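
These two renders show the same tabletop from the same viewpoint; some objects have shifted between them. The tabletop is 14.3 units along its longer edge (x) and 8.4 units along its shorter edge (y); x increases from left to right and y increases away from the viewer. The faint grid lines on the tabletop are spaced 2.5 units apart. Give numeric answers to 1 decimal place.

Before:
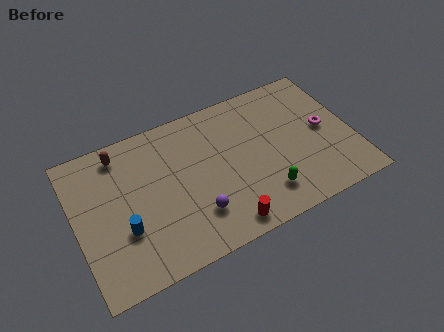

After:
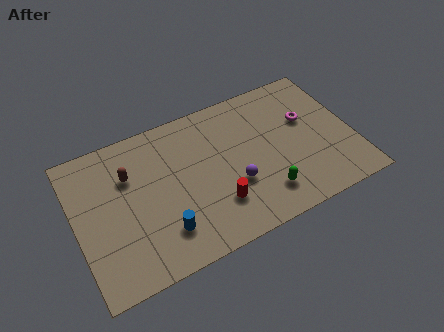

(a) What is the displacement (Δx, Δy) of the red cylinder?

(-0.2, 1.3)

From the two frames, the red cylinder sits at roughly (7.2, 1.0) before and (7.0, 2.3) after.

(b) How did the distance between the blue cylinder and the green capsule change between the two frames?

-2.0

They were about 7.2 units apart before and 5.2 after — 2.0 units closer together.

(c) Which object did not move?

the green capsule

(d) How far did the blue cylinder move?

2.1

The blue cylinder moved from about (2.3, 2.9) to (4.2, 2.0), a distance of √(1.9² + 0.9²) ≈ 2.1.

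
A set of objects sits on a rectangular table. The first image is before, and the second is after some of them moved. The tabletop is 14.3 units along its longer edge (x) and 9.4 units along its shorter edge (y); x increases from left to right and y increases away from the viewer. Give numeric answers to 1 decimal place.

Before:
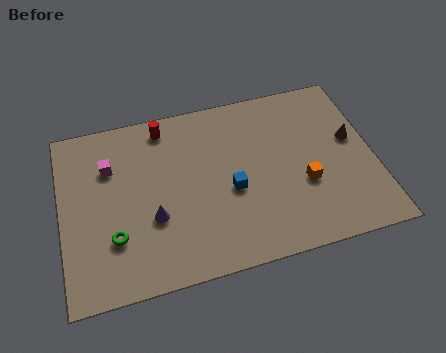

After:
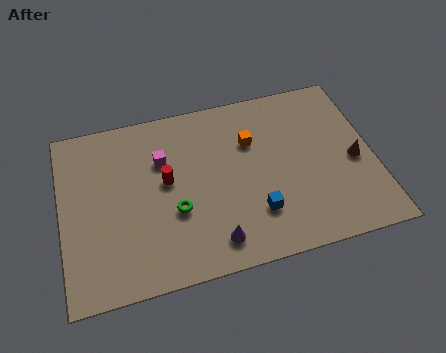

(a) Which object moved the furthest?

the orange cube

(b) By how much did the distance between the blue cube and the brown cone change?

-0.9

Before: roughly 5.9 units apart; after: 5.0. That's 0.9 units closer together.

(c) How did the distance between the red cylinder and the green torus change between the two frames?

-4.3

Before: roughly 6.0 units apart; after: 1.7. That's 4.3 units closer together.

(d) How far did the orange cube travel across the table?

3.6

The orange cube was near (11.0, 3.5) before and (8.8, 6.4) after, so it travelled √(2.2² + 2.9²) ≈ 3.6 units.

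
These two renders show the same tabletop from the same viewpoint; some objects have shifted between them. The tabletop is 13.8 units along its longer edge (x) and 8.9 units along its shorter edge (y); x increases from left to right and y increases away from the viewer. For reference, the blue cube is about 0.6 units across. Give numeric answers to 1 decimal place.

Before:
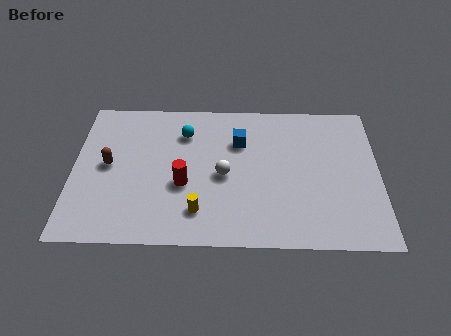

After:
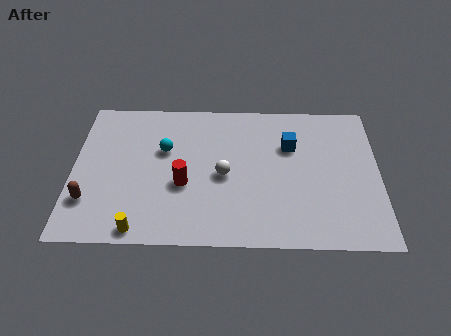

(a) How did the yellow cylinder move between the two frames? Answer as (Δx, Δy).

(-2.6, -1.1)

The yellow cylinder was at about (5.7, 1.9) and moved to about (3.1, 0.8).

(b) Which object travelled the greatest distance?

the yellow cylinder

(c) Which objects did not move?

the white sphere and the red cylinder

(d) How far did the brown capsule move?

2.3

The brown capsule was near (1.6, 4.6) before and (0.8, 2.4) after, so it travelled √(0.8² + 2.2²) ≈ 2.3 units.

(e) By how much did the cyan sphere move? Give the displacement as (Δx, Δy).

(-0.9, -1.1)

From the two frames, the cyan sphere sits at roughly (5.0, 6.7) before and (4.1, 5.6) after.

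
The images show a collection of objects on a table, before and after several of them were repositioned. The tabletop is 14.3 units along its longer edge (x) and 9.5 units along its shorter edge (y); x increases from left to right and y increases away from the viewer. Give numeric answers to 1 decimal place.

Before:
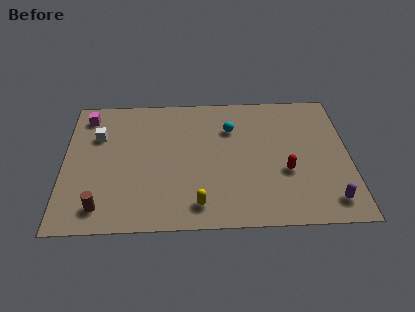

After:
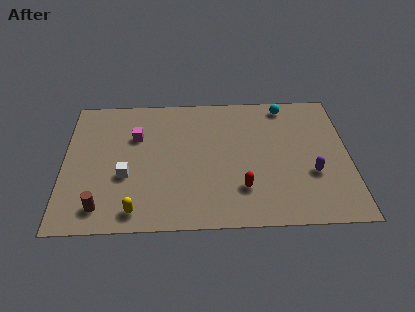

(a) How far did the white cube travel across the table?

3.2

The white cube was near (1.7, 6.5) before and (3.1, 3.6) after, so it travelled √(1.4² + 2.9²) ≈ 3.2 units.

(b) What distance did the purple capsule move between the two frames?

2.1

The purple capsule moved from about (13.2, 1.5) to (12.4, 3.4), a distance of √(0.8² + 1.9²) ≈ 2.1.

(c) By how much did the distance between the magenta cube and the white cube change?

+1.2

They were about 1.6 units apart before and 2.8 after — 1.2 units further apart.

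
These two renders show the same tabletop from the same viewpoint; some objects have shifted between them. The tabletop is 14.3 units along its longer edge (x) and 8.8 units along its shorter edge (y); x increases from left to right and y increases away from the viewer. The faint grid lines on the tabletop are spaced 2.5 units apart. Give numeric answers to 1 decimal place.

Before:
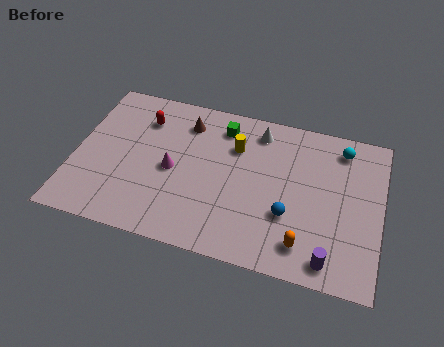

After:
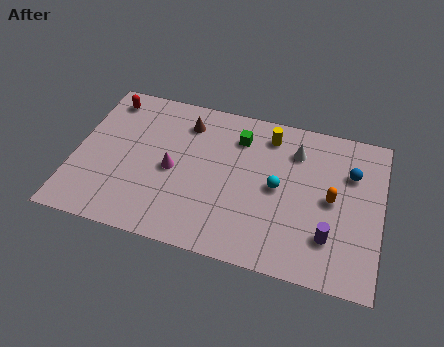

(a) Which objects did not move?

the magenta cone and the brown cone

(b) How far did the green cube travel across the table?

0.9

From (6.7, 7.2) to (7.5, 6.8), the green cube covered √(0.8² + 0.4²) ≈ 0.9 units.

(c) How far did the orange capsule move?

3.0

The orange capsule moved from about (10.9, 1.6) to (12.0, 4.4), a distance of √(1.1² + 2.8²) ≈ 3.0.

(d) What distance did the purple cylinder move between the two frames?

1.2

The purple cylinder moved from about (12.1, 1.1) to (12.0, 2.3), a distance of √(0.1² + 1.2²) ≈ 1.2.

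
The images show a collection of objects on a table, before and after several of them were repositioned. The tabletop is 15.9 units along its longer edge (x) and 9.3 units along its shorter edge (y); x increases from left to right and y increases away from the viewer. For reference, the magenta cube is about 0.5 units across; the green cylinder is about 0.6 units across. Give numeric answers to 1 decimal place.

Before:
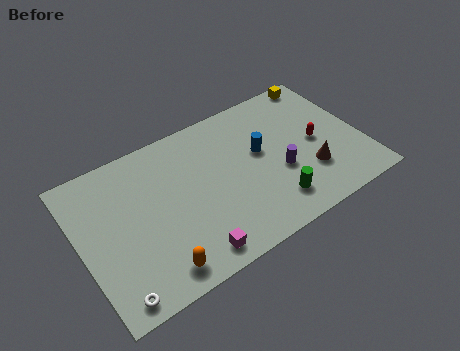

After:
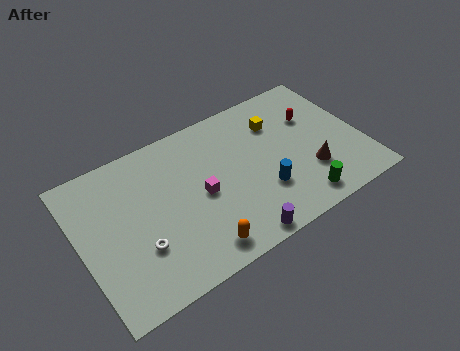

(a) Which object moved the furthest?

the purple cylinder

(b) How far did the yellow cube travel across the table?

3.4

The yellow cube moved from about (14.5, 8.5) to (11.5, 6.8), a distance of √(3.0² + 1.7²) ≈ 3.4.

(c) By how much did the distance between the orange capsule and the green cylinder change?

-0.9

Before: roughly 6.7 units apart; after: 5.8. That's 0.9 units closer together.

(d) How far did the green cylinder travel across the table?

1.5

From (10.4, 1.9) to (11.8, 1.3), the green cylinder covered √(1.4² + 0.6²) ≈ 1.5 units.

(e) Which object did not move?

the brown cone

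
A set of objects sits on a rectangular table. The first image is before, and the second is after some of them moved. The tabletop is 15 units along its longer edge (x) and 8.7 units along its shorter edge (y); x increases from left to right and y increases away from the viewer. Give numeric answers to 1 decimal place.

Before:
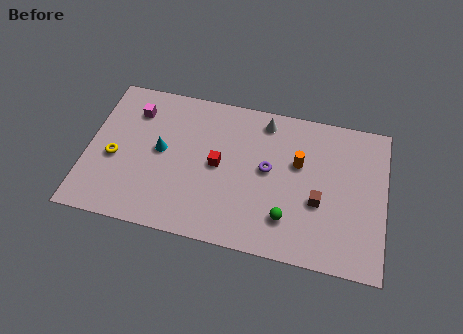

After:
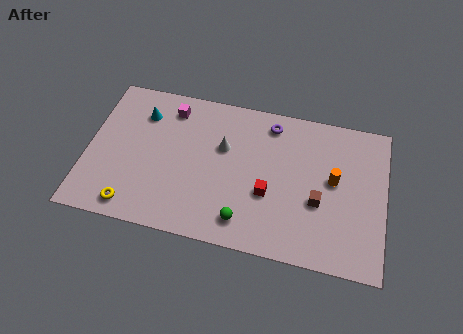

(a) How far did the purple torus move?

2.7

The purple torus was near (9.1, 4.7) before and (9.1, 7.4) after, so it travelled √(0.0² + 2.7²) ≈ 2.7 units.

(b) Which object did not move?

the brown cube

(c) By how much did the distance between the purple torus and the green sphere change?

+3.2

They were about 2.8 units apart before and 6.0 after — 3.2 units further apart.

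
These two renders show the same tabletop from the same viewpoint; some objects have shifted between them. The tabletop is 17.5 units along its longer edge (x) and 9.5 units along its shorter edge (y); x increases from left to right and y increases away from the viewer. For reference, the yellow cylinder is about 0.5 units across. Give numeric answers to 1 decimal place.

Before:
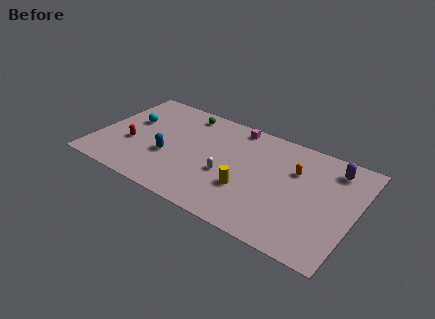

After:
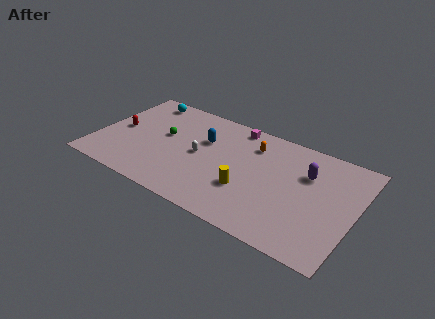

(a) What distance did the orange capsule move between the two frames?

3.1

The orange capsule was near (13.3, 6.4) before and (10.3, 7.3) after, so it travelled √(3.0² + 0.9²) ≈ 3.1 units.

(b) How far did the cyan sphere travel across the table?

2.5

The cyan sphere moved from about (2.0, 5.8) to (2.4, 8.3), a distance of √(0.4² + 2.5²) ≈ 2.5.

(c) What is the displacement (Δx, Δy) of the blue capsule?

(2.1, 2.6)

The blue capsule was at about (5.0, 3.6) and moved to about (7.1, 6.2).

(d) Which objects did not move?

the yellow cylinder and the magenta cube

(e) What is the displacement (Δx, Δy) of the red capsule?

(-1.0, 1.1)

The red capsule was at about (2.4, 3.6) and moved to about (1.4, 4.7).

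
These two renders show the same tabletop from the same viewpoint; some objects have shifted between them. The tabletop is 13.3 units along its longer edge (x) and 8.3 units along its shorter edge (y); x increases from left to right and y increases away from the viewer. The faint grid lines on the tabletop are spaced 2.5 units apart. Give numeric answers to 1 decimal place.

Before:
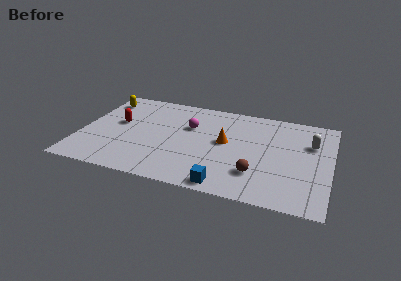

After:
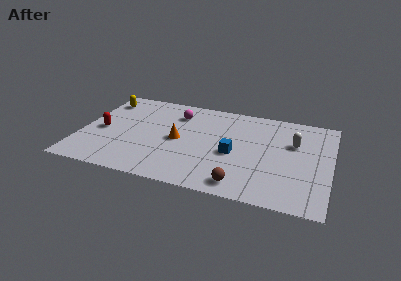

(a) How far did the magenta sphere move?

1.3

The magenta sphere moved from about (5.7, 5.4) to (4.9, 6.4), a distance of √(0.8² + 1.0²) ≈ 1.3.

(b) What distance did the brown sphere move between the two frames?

1.3

From (9.5, 2.2) to (8.8, 1.1), the brown sphere covered √(0.7² + 1.1²) ≈ 1.3 units.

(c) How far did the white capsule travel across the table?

0.9

From (12.2, 5.6) to (11.3, 5.4), the white capsule covered √(0.9² + 0.2²) ≈ 0.9 units.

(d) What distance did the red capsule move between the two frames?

1.2

The red capsule moved from about (1.9, 4.7) to (1.1, 3.8), a distance of √(0.8² + 0.9²) ≈ 1.2.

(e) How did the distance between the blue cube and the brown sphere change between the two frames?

+0.5

They were about 2.1 units apart before and 2.6 after — 0.5 units further apart.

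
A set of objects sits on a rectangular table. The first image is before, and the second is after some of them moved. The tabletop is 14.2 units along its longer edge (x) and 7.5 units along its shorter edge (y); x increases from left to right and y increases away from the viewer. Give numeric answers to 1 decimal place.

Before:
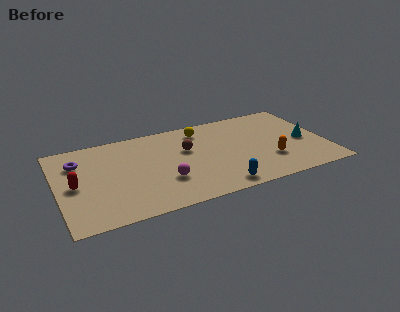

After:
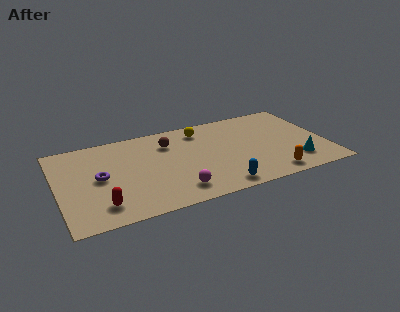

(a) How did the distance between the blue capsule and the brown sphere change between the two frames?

+1.2

Before: roughly 4.0 units apart; after: 5.2. That's 1.2 units further apart.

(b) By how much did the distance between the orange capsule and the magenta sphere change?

-0.6

They were about 5.6 units apart before and 5.0 after — 0.6 units closer together.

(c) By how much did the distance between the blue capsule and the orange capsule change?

-0.4

Before: roughly 3.2 units apart; after: 2.8. That's 0.4 units closer together.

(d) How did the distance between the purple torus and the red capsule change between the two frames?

+0.4

The distance was about 1.9 in the first image and 2.3 in the second, so they moved 0.4 units further apart.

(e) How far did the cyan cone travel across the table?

1.8

The cyan cone moved from about (13.1, 3.4) to (12.4, 1.7), a distance of √(0.7² + 1.7²) ≈ 1.8.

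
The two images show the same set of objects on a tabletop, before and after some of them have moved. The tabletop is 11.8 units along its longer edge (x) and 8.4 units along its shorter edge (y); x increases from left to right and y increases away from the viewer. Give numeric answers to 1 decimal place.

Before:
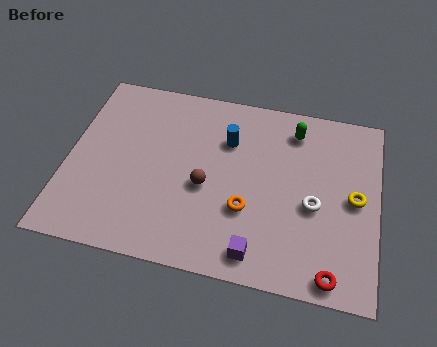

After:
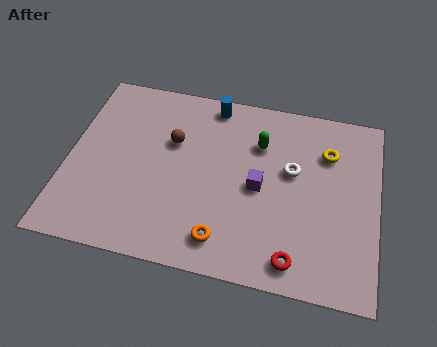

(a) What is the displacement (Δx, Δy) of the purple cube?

(-0.1, 2.9)

From the two frames, the purple cube sits at roughly (7.4, 1.1) before and (7.3, 4.0) after.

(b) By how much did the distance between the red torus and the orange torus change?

-1.2

They were about 3.9 units apart before and 2.7 after — 1.2 units closer together.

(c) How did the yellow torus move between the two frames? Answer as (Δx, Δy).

(-1.1, 1.9)

The yellow torus was at about (10.9, 4.2) and moved to about (9.8, 6.1).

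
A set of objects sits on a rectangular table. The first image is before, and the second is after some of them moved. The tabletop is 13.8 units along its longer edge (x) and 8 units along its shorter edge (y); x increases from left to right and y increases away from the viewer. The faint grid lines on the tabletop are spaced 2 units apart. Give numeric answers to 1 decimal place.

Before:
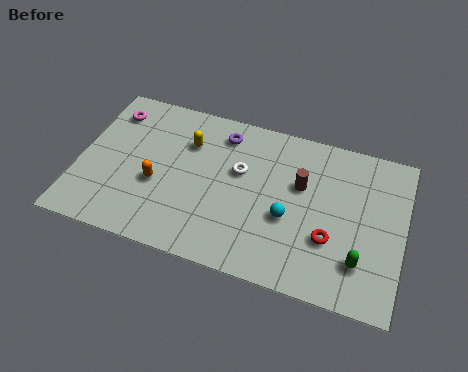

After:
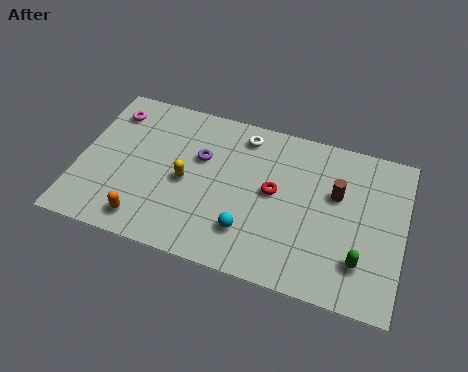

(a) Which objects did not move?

the magenta torus and the green capsule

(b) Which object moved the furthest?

the red torus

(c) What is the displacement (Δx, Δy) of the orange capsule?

(-0.3, -2.0)

The orange capsule started near (3.4, 3.2) and ended near (3.1, 1.2).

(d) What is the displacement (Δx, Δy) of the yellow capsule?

(0.1, -2.0)

From the two frames, the yellow capsule sits at roughly (4.5, 5.7) before and (4.6, 3.7) after.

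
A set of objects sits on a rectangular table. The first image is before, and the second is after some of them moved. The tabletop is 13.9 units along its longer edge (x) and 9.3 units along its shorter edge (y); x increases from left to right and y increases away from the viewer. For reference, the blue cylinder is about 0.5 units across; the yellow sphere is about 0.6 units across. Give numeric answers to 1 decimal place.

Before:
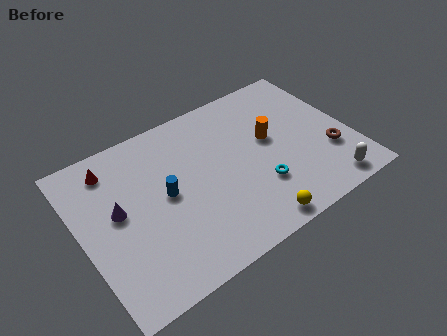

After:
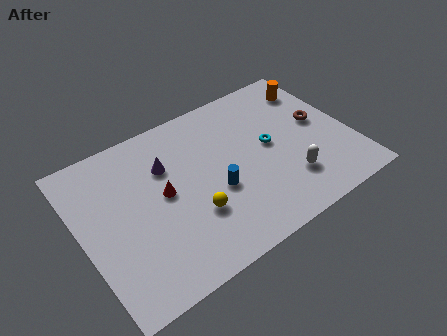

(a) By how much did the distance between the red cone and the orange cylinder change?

+0.6

Before: roughly 8.3 units apart; after: 8.9. That's 0.6 units further apart.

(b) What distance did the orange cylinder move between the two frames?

3.5

The orange cylinder was near (9.9, 5.3) before and (12.7, 7.4) after, so it travelled √(2.8² + 2.1²) ≈ 3.5 units.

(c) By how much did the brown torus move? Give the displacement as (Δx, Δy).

(-0.1, 2.1)

The brown torus started near (12.6, 3.0) and ended near (12.5, 5.1).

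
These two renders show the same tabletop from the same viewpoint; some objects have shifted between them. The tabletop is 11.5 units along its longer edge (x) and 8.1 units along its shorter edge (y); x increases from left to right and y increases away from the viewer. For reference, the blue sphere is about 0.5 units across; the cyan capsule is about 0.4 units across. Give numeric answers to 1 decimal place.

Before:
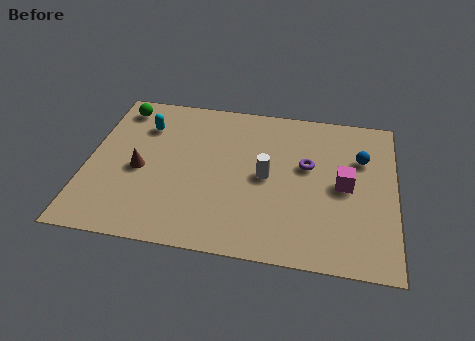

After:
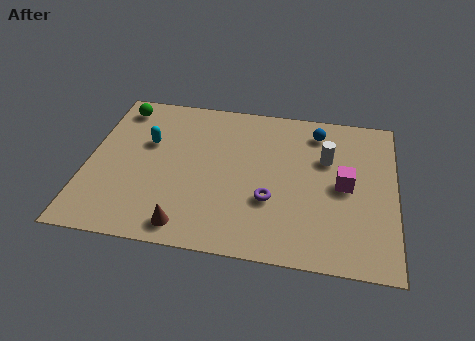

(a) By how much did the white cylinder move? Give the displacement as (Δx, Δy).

(2.2, 1.3)

From the two frames, the white cylinder sits at roughly (6.7, 4.0) before and (8.9, 5.3) after.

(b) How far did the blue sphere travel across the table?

2.1

From (10.2, 5.5) to (8.5, 6.7), the blue sphere covered √(1.7² + 1.2²) ≈ 2.1 units.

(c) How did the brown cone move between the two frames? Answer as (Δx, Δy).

(1.9, -2.6)

The brown cone was at about (2.0, 3.6) and moved to about (3.9, 1.0).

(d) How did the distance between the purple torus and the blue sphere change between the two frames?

+2.1

Before: roughly 2.1 units apart; after: 4.2. That's 2.1 units further apart.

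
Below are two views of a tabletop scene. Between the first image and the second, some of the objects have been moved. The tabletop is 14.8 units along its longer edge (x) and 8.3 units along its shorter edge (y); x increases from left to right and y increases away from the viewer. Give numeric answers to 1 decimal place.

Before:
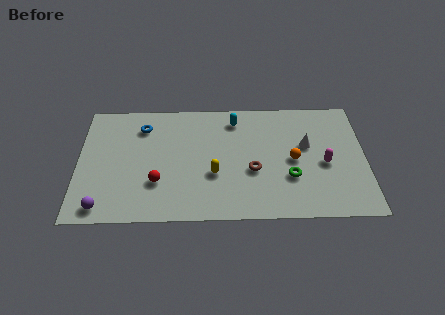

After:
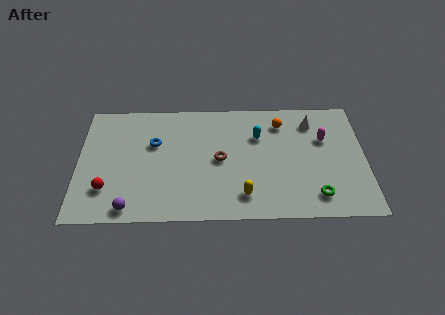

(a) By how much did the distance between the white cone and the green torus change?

+2.7

Before: roughly 2.4 units apart; after: 5.1. That's 2.7 units further apart.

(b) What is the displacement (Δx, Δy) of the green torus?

(1.3, -1.3)

The green torus was at about (10.9, 2.8) and moved to about (12.2, 1.5).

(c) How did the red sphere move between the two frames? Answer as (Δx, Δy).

(-2.6, -0.4)

From the two frames, the red sphere sits at roughly (4.1, 2.6) before and (1.5, 2.2) after.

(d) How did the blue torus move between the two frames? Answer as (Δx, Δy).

(0.6, -1.2)

The blue torus was at about (3.3, 6.5) and moved to about (3.9, 5.3).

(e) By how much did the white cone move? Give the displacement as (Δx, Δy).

(0.3, 1.6)

The white cone was at about (11.8, 5.0) and moved to about (12.1, 6.6).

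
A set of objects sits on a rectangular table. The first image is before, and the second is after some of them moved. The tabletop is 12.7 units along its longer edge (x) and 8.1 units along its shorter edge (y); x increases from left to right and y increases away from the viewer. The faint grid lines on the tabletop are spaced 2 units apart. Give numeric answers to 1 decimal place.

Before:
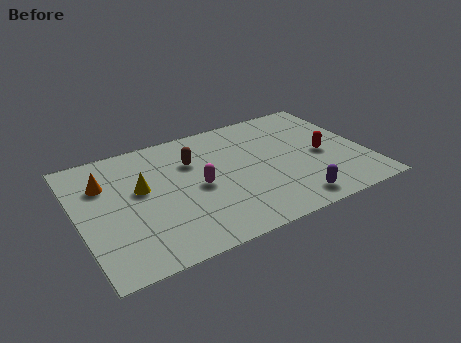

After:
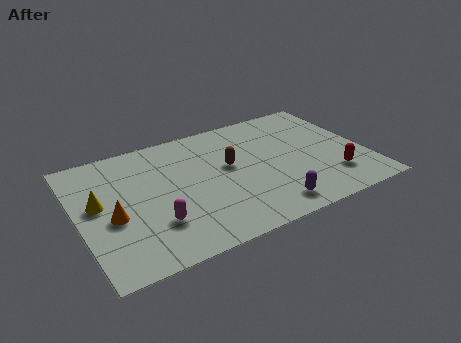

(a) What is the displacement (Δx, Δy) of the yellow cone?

(-1.9, -0.2)

The yellow cone was at about (2.8, 4.7) and moved to about (0.9, 4.5).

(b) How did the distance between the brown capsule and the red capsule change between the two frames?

-0.9

Before: roughly 5.9 units apart; after: 5.0. That's 0.9 units closer together.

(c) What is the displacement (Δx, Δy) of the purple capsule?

(-1.0, 0.1)

The purple capsule was at about (9.0, 1.1) and moved to about (8.0, 1.2).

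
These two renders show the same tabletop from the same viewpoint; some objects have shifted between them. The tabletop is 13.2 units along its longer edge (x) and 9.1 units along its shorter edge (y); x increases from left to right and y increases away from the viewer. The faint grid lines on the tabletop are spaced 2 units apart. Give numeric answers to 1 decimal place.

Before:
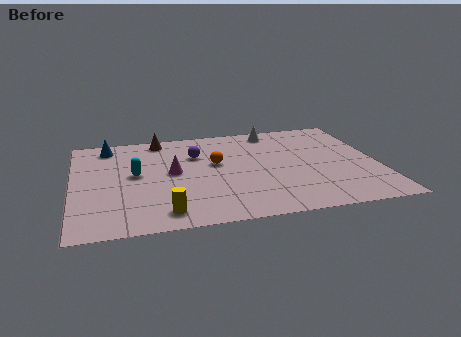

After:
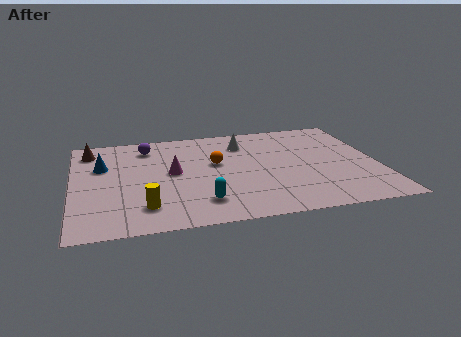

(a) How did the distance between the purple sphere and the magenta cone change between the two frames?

+0.9

They were about 1.9 units apart before and 2.8 after — 0.9 units further apart.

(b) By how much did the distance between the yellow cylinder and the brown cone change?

-0.8

The distance was about 6.8 in the first image and 6.0 in the second, so they moved 0.8 units closer together.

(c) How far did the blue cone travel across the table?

1.9

The blue cone moved from about (1.6, 7.8) to (1.3, 5.9), a distance of √(0.3² + 1.9²) ≈ 1.9.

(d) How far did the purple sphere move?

2.4

The purple sphere was near (5.4, 6.3) before and (3.3, 7.4) after, so it travelled √(2.1² + 1.1²) ≈ 2.4 units.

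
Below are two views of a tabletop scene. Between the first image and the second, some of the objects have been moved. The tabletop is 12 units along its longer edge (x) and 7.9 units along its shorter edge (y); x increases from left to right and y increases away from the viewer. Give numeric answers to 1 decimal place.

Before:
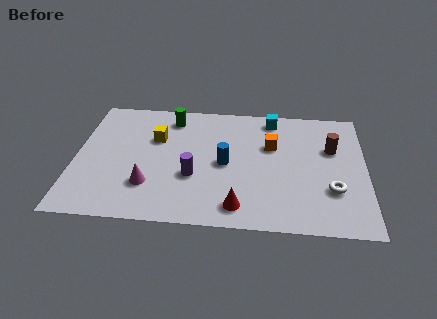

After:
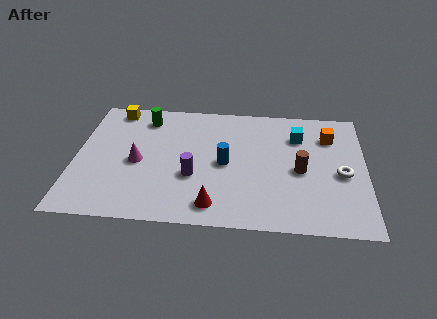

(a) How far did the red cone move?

1.0

From (6.8, 1.2) to (5.8, 1.2), the red cone covered √(1.0² + 0.0²) ≈ 1.0 units.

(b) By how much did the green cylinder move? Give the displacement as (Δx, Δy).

(-1.1, -0.1)

The green cylinder was at about (3.9, 6.6) and moved to about (2.8, 6.5).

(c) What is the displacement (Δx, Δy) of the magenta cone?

(-0.5, 1.4)

The magenta cone was at about (3.1, 2.2) and moved to about (2.6, 3.6).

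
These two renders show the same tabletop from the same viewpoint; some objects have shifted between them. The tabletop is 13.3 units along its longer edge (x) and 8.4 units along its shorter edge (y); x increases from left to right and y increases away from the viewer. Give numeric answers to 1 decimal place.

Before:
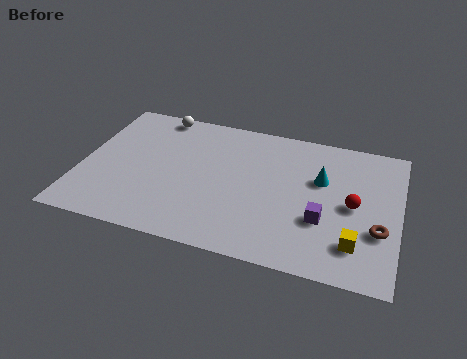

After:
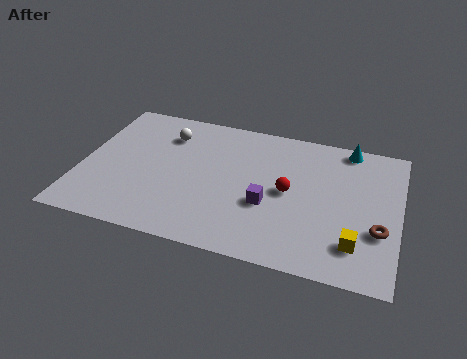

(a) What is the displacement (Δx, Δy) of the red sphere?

(-2.7, 0.1)

The red sphere was at about (11.4, 4.1) and moved to about (8.7, 4.2).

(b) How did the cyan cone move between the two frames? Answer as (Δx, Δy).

(1.0, 2.3)

From the two frames, the cyan cone sits at roughly (10.0, 5.3) before and (11.0, 7.6) after.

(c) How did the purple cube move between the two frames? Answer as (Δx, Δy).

(-2.3, 0.3)

The purple cube was at about (10.2, 2.9) and moved to about (7.9, 3.2).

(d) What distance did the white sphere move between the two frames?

1.3

From (2.9, 7.6) to (3.4, 6.4), the white sphere covered √(0.5² + 1.2²) ≈ 1.3 units.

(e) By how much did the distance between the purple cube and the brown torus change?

+2.3

Before: roughly 2.3 units apart; after: 4.6. That's 2.3 units further apart.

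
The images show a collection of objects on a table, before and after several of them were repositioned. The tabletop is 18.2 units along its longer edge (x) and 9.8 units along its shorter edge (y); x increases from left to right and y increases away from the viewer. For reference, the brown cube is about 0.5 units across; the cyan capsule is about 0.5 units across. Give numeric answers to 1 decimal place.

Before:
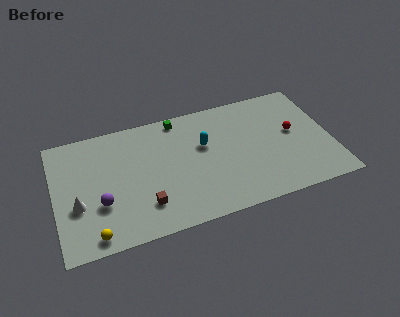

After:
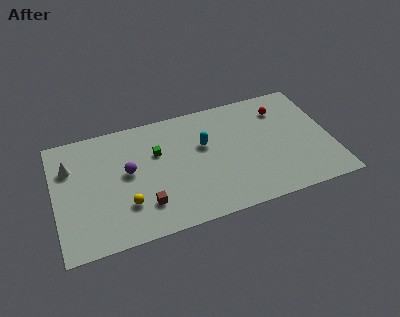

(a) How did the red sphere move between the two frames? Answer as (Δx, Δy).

(-0.6, 2.2)

The red sphere was at about (15.8, 5.4) and moved to about (15.2, 7.6).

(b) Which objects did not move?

the cyan capsule and the brown cube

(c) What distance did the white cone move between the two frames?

3.2

From (1.4, 3.7) to (1.1, 6.9), the white cone covered √(0.3² + 3.2²) ≈ 3.2 units.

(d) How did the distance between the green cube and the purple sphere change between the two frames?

-5.5

The distance was about 7.7 in the first image and 2.2 in the second, so they moved 5.5 units closer together.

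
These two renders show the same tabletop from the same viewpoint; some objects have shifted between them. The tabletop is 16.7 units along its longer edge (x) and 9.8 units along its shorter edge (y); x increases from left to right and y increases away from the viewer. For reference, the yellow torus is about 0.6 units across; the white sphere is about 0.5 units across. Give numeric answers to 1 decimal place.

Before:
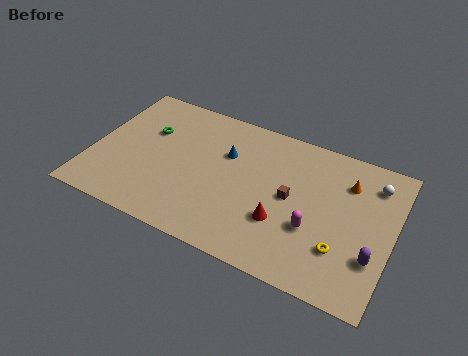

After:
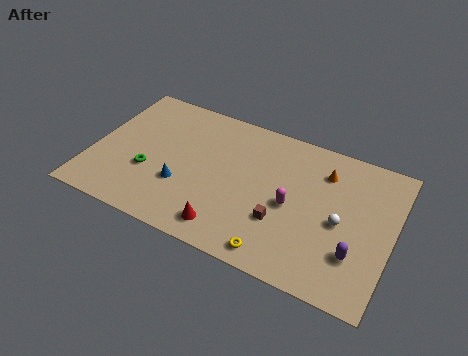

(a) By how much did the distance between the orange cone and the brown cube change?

+1.0

Before: roughly 3.7 units apart; after: 4.7. That's 1.0 units further apart.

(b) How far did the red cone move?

3.3

From (10.8, 3.2) to (8.0, 1.5), the red cone covered √(2.8² + 1.7²) ≈ 3.3 units.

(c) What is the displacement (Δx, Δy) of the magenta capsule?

(-1.3, 1.0)

The magenta capsule started near (12.5, 3.5) and ended near (11.2, 4.5).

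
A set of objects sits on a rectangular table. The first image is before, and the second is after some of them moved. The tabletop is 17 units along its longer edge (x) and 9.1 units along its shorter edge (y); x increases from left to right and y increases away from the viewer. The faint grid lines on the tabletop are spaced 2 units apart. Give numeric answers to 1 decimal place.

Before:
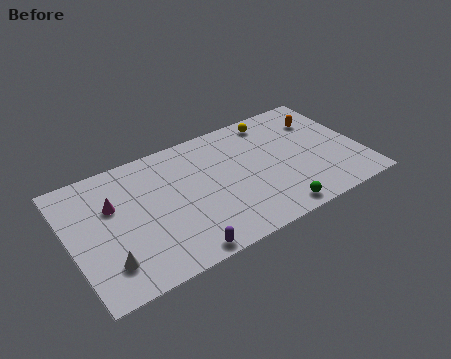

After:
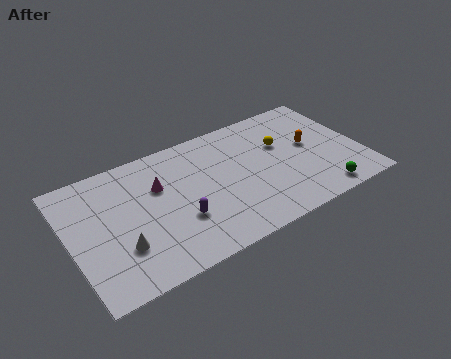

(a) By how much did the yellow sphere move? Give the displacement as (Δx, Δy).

(0.2, -2.1)

From the two frames, the yellow sphere sits at roughly (12.4, 7.9) before and (12.6, 5.8) after.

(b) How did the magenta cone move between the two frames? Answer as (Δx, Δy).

(2.7, 0.1)

From the two frames, the magenta cone sits at roughly (2.6, 5.9) before and (5.3, 6.0) after.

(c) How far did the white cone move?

1.1

The white cone moved from about (1.8, 2.1) to (2.7, 2.8), a distance of √(0.9² + 0.7²) ≈ 1.1.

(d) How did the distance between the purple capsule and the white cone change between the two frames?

-0.8

Before: roughly 4.2 units apart; after: 3.4. That's 0.8 units closer together.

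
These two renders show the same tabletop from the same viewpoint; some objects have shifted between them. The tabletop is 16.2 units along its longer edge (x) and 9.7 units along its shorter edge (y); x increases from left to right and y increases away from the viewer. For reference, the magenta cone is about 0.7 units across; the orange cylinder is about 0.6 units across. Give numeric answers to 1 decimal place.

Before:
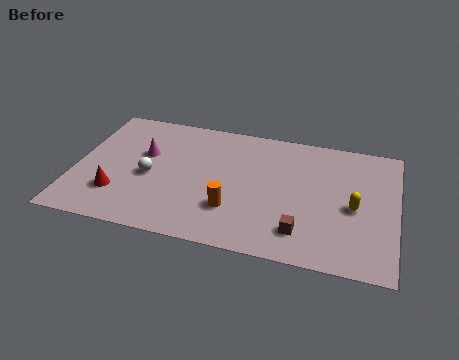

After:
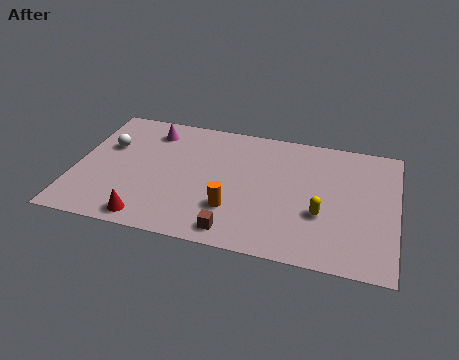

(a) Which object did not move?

the orange cylinder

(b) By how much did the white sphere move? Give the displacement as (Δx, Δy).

(-2.3, 1.9)

The white sphere started near (3.8, 4.3) and ended near (1.5, 6.2).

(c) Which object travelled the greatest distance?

the brown cube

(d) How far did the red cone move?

2.3

From (2.3, 2.6) to (4.0, 1.1), the red cone covered √(1.7² + 1.5²) ≈ 2.3 units.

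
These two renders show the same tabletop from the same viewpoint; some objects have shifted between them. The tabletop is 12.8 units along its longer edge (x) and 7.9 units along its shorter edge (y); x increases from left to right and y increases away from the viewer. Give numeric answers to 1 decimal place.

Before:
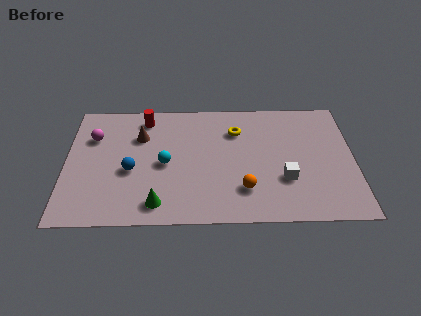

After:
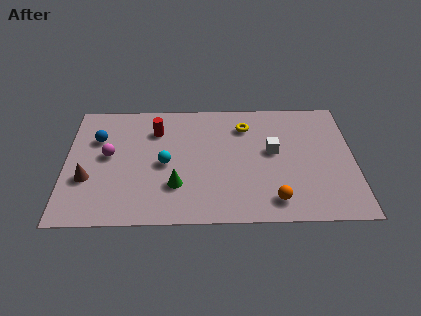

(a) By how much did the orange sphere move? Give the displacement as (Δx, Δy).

(1.3, -0.7)

The orange sphere was at about (7.9, 2.0) and moved to about (9.2, 1.3).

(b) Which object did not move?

the cyan sphere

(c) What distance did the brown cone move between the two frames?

3.5

The brown cone moved from about (3.3, 5.5) to (1.0, 2.8), a distance of √(2.3² + 2.7²) ≈ 3.5.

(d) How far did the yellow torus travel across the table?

0.5

From (7.6, 5.8) to (8.0, 6.1), the yellow torus covered √(0.4² + 0.3²) ≈ 0.5 units.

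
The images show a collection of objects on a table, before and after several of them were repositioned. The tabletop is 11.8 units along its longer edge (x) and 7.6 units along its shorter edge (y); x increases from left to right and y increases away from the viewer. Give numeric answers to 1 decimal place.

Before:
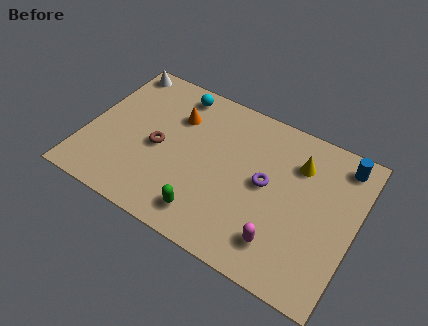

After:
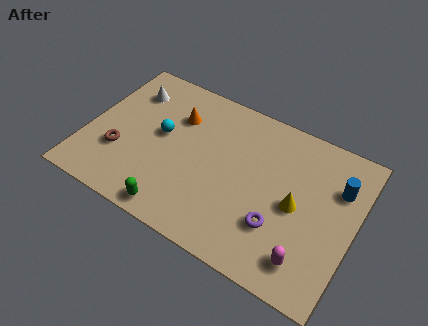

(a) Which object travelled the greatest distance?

the cyan sphere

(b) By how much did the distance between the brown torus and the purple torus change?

+2.4

Before: roughly 4.7 units apart; after: 7.1. That's 2.4 units further apart.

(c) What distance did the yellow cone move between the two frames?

2.0

From (9.1, 5.6) to (9.3, 3.6), the yellow cone covered √(0.2² + 2.0²) ≈ 2.0 units.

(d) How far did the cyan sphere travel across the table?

2.4

From (3.5, 6.6) to (3.2, 4.2), the cyan sphere covered √(0.3² + 2.4²) ≈ 2.4 units.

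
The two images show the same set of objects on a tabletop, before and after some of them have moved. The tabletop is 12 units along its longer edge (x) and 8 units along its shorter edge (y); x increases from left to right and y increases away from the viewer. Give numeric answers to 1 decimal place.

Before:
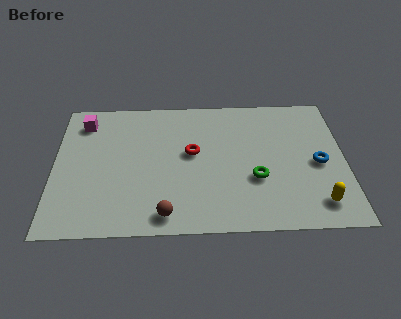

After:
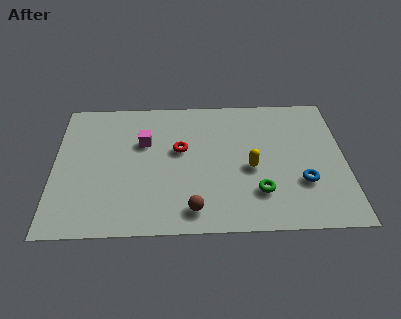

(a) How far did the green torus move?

0.8

The green torus was near (8.3, 2.9) before and (8.4, 2.1) after, so it travelled √(0.1² + 0.8²) ≈ 0.8 units.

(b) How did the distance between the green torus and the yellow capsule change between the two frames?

-1.5

They were about 2.9 units apart before and 1.4 after — 1.5 units closer together.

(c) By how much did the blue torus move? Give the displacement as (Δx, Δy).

(-0.7, -1.1)

From the two frames, the blue torus sits at roughly (10.9, 3.7) before and (10.2, 2.6) after.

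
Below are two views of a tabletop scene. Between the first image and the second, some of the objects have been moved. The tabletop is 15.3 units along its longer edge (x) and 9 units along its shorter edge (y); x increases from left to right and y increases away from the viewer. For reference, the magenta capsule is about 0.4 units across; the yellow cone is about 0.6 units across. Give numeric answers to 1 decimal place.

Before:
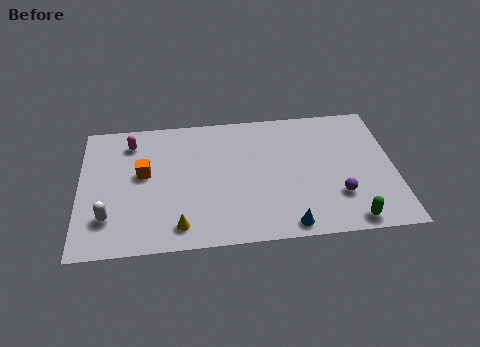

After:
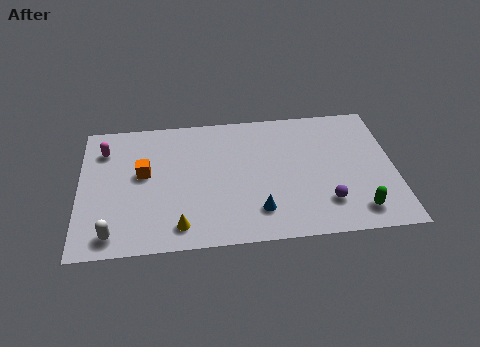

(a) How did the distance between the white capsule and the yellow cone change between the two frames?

-0.3

They were about 3.5 units apart before and 3.2 after — 0.3 units closer together.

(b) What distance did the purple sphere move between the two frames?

0.7

From (12.5, 2.6) to (11.9, 2.2), the purple sphere covered √(0.6² + 0.4²) ≈ 0.7 units.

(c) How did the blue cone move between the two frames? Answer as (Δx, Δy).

(-1.4, 1.1)

The blue cone was at about (10.0, 0.9) and moved to about (8.6, 2.0).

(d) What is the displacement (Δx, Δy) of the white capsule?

(0.2, -1.1)

The white capsule was at about (1.4, 2.3) and moved to about (1.6, 1.2).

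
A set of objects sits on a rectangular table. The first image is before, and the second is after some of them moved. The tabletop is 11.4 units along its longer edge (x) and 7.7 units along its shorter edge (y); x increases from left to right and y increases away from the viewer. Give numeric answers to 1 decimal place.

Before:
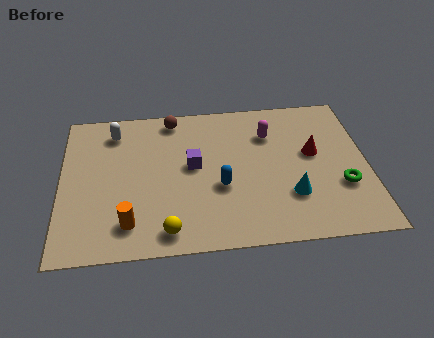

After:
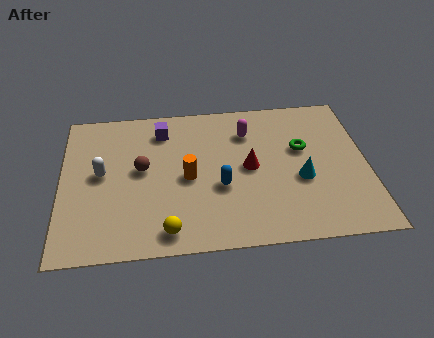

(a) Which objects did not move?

the blue capsule and the yellow sphere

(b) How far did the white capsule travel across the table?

2.3

The white capsule moved from about (2.0, 6.3) to (1.5, 4.1), a distance of √(0.5² + 2.2²) ≈ 2.3.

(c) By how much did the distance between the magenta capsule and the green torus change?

-1.7

The distance was about 4.0 in the first image and 2.3 in the second, so they moved 1.7 units closer together.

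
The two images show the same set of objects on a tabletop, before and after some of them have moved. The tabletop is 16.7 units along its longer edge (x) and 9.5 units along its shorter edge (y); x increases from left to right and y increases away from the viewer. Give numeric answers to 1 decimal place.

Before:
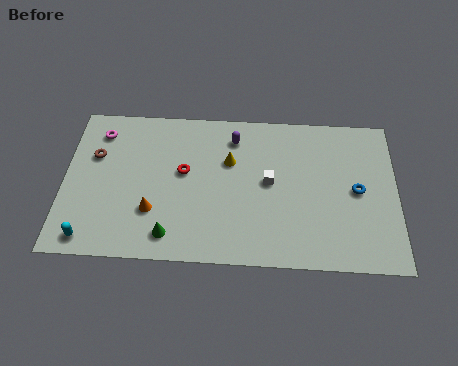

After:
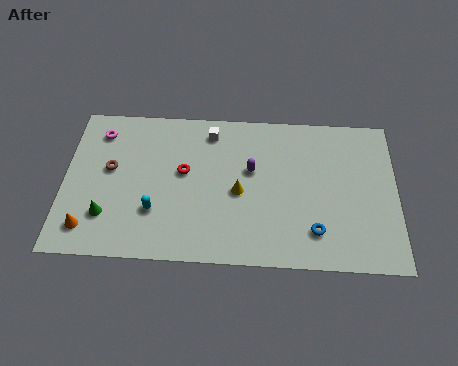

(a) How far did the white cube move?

4.2

From (10.3, 5.0) to (7.3, 8.0), the white cube covered √(3.0² + 3.0²) ≈ 4.2 units.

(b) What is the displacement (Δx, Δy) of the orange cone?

(-3.2, -1.2)

The orange cone started near (4.5, 2.9) and ended near (1.3, 1.7).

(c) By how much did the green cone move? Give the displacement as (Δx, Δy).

(-3.2, 1.0)

The green cone was at about (5.4, 1.5) and moved to about (2.2, 2.5).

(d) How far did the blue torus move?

3.3

The blue torus moved from about (14.7, 4.7) to (12.6, 2.1), a distance of √(2.1² + 2.6²) ≈ 3.3.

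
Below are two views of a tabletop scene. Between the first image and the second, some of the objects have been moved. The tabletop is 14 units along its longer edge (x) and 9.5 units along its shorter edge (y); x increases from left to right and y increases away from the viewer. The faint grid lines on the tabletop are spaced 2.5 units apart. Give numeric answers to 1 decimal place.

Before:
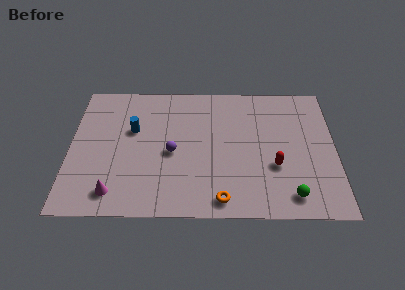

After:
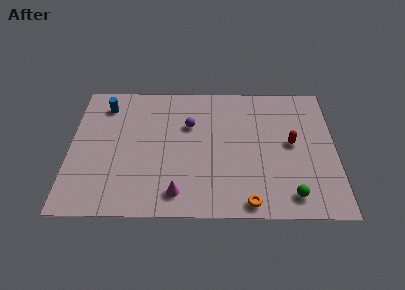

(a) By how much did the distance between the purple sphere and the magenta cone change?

+0.7

The distance was about 4.1 in the first image and 4.8 in the second, so they moved 0.7 units further apart.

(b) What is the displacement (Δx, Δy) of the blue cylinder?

(-1.5, 1.8)

The blue cylinder started near (3.3, 5.9) and ended near (1.8, 7.7).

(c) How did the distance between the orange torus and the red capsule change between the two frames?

+1.1

The distance was about 3.6 in the first image and 4.7 in the second, so they moved 1.1 units further apart.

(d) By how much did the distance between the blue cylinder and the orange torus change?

+3.5

The distance was about 6.7 in the first image and 10.2 in the second, so they moved 3.5 units further apart.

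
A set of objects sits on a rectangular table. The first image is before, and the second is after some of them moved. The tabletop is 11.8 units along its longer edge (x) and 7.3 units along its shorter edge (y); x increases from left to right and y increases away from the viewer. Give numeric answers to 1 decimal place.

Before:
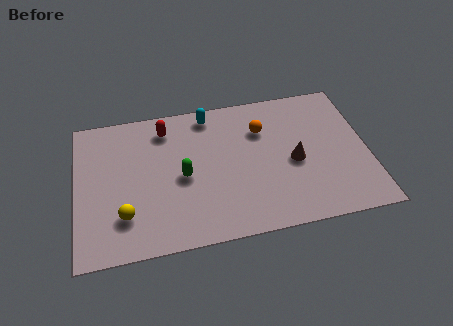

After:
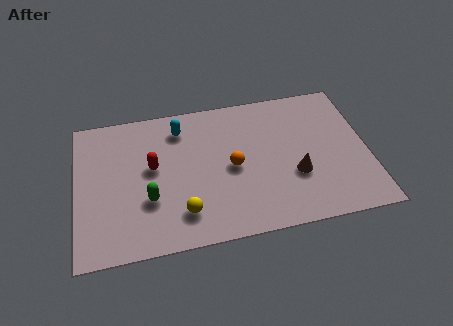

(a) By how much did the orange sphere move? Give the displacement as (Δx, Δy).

(-1.3, -1.7)

From the two frames, the orange sphere sits at roughly (7.6, 5.2) before and (6.3, 3.5) after.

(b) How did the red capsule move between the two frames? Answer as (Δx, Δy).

(-0.6, -1.9)

The red capsule was at about (3.7, 6.0) and moved to about (3.1, 4.1).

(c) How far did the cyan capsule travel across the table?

1.3

From (5.5, 6.4) to (4.3, 5.9), the cyan capsule covered √(1.2² + 0.5²) ≈ 1.3 units.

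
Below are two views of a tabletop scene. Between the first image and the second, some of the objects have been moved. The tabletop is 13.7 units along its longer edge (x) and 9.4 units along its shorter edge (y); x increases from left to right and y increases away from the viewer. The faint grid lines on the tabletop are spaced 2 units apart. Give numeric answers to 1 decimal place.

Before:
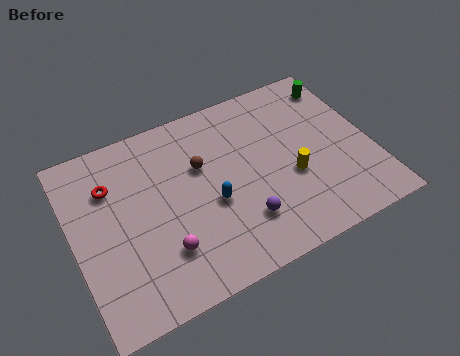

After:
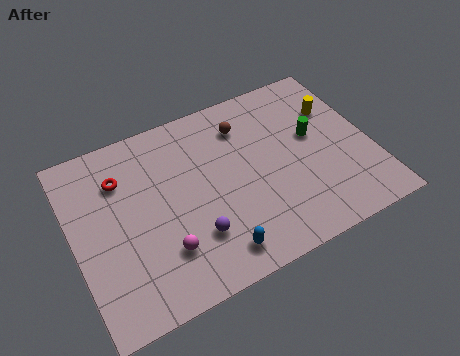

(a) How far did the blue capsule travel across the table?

2.5

The blue capsule was near (6.2, 3.9) before and (6.0, 1.4) after, so it travelled √(0.2² + 2.5²) ≈ 2.5 units.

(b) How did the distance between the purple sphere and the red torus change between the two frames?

-1.9

Before: roughly 7.0 units apart; after: 5.1. That's 1.9 units closer together.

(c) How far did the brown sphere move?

2.6

The brown sphere was near (6.0, 6.0) before and (8.2, 7.3) after, so it travelled √(2.2² + 1.3²) ≈ 2.6 units.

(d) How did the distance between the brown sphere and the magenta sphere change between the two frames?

+2.4

They were about 4.1 units apart before and 6.5 after — 2.4 units further apart.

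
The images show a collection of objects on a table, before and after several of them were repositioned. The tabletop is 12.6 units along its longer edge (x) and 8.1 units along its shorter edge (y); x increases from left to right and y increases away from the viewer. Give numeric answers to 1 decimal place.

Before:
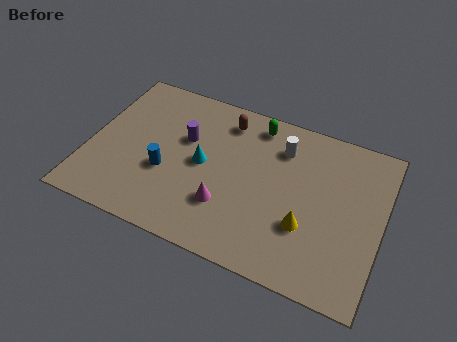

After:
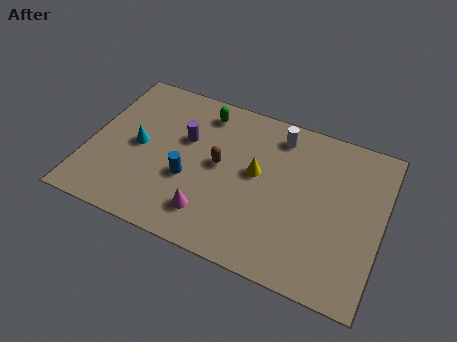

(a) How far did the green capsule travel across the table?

2.3

The green capsule moved from about (6.9, 7.0) to (4.6, 6.8), a distance of √(2.3² + 0.2²) ≈ 2.3.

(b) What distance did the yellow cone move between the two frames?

2.9

The yellow cone was near (9.5, 2.7) before and (7.2, 4.5) after, so it travelled √(2.3² + 1.8²) ≈ 2.9 units.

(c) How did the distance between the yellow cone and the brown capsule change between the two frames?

-4.0

The distance was about 5.6 in the first image and 1.6 in the second, so they moved 4.0 units closer together.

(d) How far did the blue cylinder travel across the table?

1.0

From (3.4, 3.1) to (4.4, 3.1), the blue cylinder covered √(1.0² + 0.0²) ≈ 1.0 units.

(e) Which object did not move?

the purple cylinder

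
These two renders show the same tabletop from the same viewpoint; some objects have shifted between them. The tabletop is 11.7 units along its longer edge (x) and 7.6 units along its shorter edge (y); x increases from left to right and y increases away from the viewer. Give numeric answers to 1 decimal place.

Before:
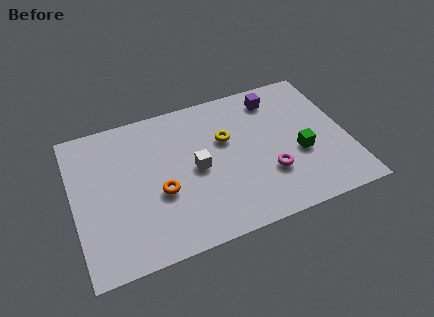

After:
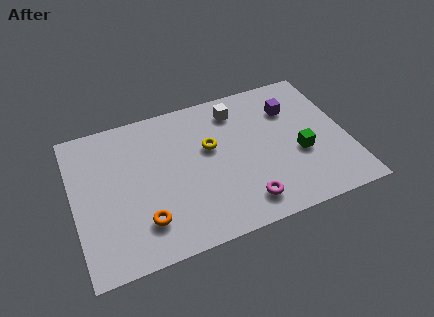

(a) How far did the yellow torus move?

0.7

The yellow torus moved from about (6.6, 4.8) to (5.9, 4.6), a distance of √(0.7² + 0.2²) ≈ 0.7.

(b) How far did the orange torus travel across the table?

1.4

The orange torus was near (3.6, 3.0) before and (2.8, 1.8) after, so it travelled √(0.8² + 1.2²) ≈ 1.4 units.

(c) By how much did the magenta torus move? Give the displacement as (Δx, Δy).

(-1.2, -1.1)

From the two frames, the magenta torus sits at roughly (8.2, 2.4) before and (7.0, 1.3) after.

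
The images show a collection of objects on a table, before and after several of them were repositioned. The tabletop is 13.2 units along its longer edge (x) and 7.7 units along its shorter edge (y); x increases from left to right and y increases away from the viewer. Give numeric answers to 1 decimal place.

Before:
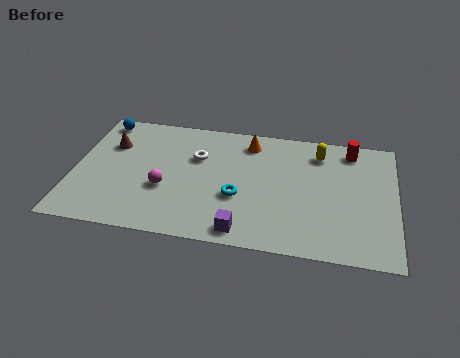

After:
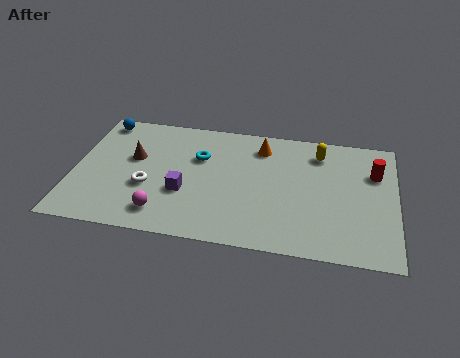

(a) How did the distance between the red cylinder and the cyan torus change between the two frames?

+1.4

They were about 5.8 units apart before and 7.2 after — 1.4 units further apart.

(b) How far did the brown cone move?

1.2

The brown cone moved from about (1.4, 5.3) to (2.4, 4.6), a distance of √(1.0² + 0.7²) ≈ 1.2.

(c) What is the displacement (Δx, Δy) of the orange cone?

(0.5, -0.2)

The orange cone started near (7.1, 6.4) and ended near (7.6, 6.2).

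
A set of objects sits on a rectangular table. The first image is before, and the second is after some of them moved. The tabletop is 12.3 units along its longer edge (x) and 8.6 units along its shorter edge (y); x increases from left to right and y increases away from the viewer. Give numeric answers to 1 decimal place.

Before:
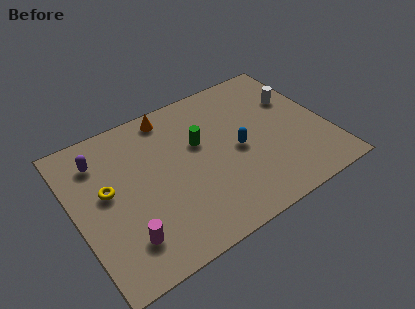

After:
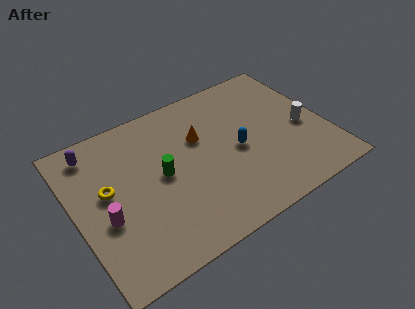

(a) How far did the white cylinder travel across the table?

1.9

From (11.1, 5.7) to (11.2, 3.8), the white cylinder covered √(0.1² + 1.9²) ≈ 1.9 units.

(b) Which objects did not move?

the yellow torus and the blue capsule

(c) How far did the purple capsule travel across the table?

0.6

The purple capsule moved from about (1.5, 6.7) to (1.3, 7.3), a distance of √(0.2² + 0.6²) ≈ 0.6.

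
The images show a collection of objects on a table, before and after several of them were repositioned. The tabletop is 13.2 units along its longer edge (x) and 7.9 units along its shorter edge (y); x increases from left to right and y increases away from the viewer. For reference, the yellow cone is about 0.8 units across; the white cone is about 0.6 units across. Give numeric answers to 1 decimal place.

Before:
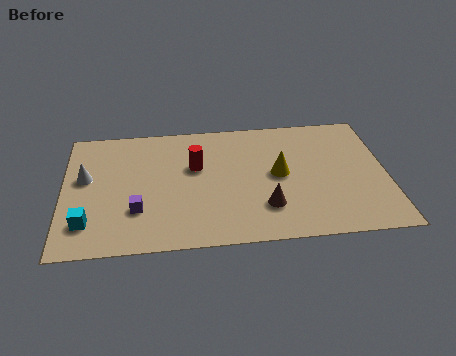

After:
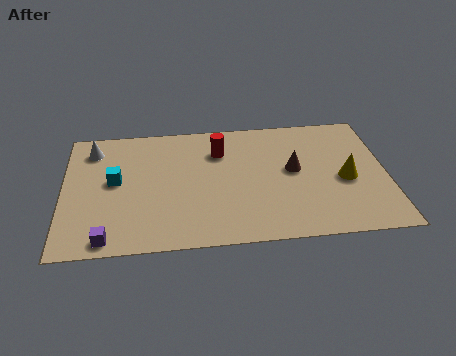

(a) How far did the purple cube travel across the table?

2.0

The purple cube moved from about (3.0, 2.4) to (1.8, 0.8), a distance of √(1.2² + 1.6²) ≈ 2.0.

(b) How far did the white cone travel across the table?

1.8

The white cone was near (0.9, 4.6) before and (1.2, 6.4) after, so it travelled √(0.3² + 1.8²) ≈ 1.8 units.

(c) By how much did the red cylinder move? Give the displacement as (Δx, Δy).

(1.0, 0.9)

The red cylinder was at about (5.4, 4.9) and moved to about (6.4, 5.8).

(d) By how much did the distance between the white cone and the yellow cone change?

+2.8

Before: roughly 7.9 units apart; after: 10.7. That's 2.8 units further apart.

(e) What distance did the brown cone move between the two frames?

2.5

The brown cone moved from about (8.2, 2.1) to (9.4, 4.3), a distance of √(1.2² + 2.2²) ≈ 2.5.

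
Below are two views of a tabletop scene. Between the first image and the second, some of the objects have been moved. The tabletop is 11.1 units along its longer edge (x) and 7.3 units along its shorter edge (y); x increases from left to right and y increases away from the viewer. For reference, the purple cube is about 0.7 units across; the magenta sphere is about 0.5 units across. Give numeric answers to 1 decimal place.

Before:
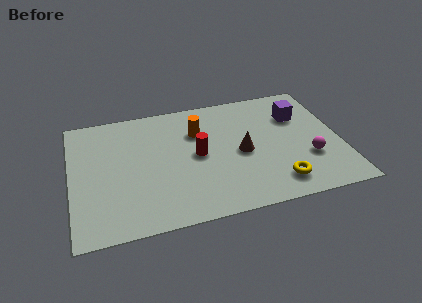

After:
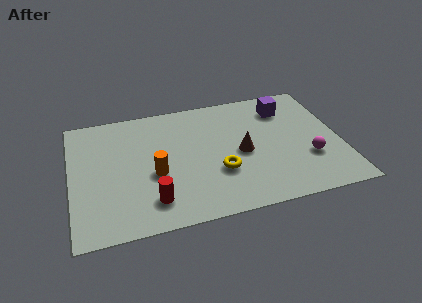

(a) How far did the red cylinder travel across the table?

3.0

The red cylinder moved from about (5.2, 3.7) to (3.2, 1.5), a distance of √(2.0² + 2.2²) ≈ 3.0.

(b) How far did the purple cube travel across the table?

0.8

The purple cube was near (9.5, 5.1) before and (9.0, 5.7) after, so it travelled √(0.5² + 0.6²) ≈ 0.8 units.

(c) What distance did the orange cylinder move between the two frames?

2.8

The orange cylinder was near (5.3, 5.1) before and (3.4, 3.0) after, so it travelled √(1.9² + 2.1²) ≈ 2.8 units.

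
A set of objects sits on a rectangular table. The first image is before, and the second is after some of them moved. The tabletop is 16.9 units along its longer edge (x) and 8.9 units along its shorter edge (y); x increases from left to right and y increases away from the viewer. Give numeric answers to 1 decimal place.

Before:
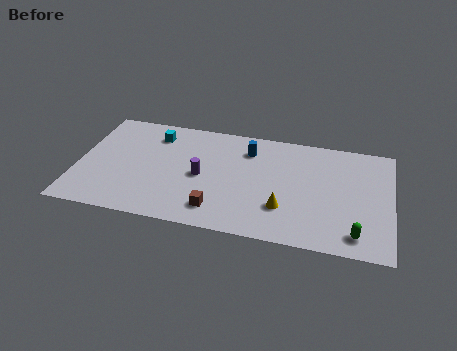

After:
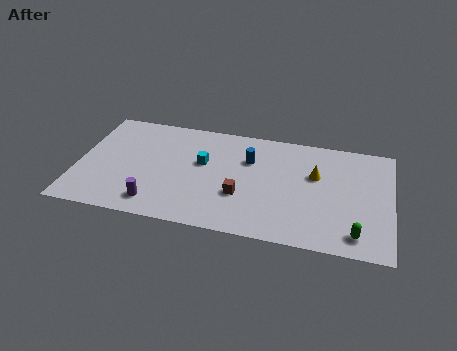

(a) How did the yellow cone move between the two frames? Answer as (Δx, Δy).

(1.6, 3.0)

The yellow cone was at about (11.2, 2.6) and moved to about (12.8, 5.6).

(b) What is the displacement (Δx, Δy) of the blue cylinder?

(0.1, -0.8)

The blue cylinder started near (9.1, 6.9) and ended near (9.2, 6.1).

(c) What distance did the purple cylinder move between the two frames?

3.5

The purple cylinder moved from about (6.7, 4.2) to (4.4, 1.5), a distance of √(2.3² + 2.7²) ≈ 3.5.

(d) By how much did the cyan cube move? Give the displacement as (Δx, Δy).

(2.7, -1.8)

The cyan cube was at about (4.0, 7.1) and moved to about (6.7, 5.3).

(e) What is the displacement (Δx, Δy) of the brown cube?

(1.2, 1.4)

From the two frames, the brown cube sits at roughly (7.7, 1.7) before and (8.9, 3.1) after.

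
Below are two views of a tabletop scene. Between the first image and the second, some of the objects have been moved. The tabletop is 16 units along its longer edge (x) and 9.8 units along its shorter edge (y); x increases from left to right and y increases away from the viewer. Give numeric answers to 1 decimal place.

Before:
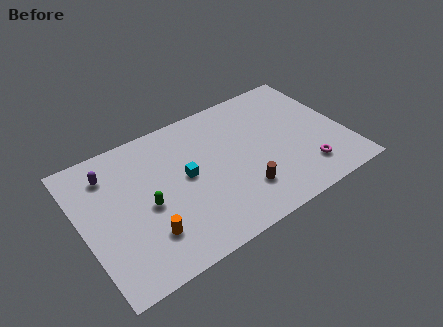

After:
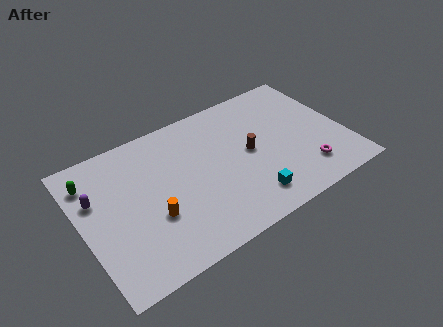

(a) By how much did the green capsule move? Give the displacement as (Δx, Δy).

(-2.9, 3.3)

From the two frames, the green capsule sits at roughly (3.8, 4.4) before and (0.9, 7.7) after.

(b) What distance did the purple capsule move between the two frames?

1.6

From (2.0, 7.7) to (1.0, 6.4), the purple capsule covered √(1.0² + 1.3²) ≈ 1.6 units.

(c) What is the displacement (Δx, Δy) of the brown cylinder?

(0.9, 2.5)

The brown cylinder was at about (9.3, 2.5) and moved to about (10.2, 5.0).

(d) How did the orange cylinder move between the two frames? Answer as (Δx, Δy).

(0.5, 1.0)

From the two frames, the orange cylinder sits at roughly (3.5, 2.5) before and (4.0, 3.5) after.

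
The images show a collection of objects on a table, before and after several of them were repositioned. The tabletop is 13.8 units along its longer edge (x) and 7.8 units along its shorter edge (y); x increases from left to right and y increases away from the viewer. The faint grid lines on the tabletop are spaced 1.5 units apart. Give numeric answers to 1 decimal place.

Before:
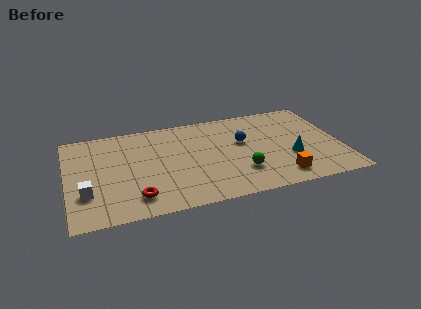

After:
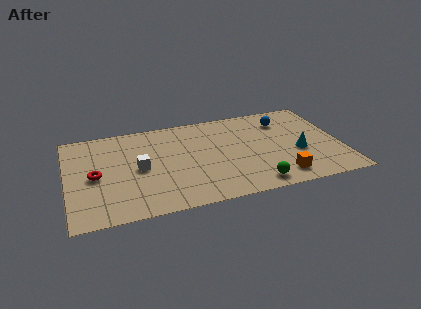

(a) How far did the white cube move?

3.0

The white cube moved from about (0.9, 2.4) to (3.6, 3.8), a distance of √(2.7² + 1.4²) ≈ 3.0.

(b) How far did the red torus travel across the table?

2.9

The red torus moved from about (3.3, 1.5) to (1.4, 3.7), a distance of √(1.9² + 2.2²) ≈ 2.9.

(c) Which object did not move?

the orange cube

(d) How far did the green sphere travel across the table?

1.3

From (8.6, 2.2) to (9.2, 1.0), the green sphere covered √(0.6² + 1.2²) ≈ 1.3 units.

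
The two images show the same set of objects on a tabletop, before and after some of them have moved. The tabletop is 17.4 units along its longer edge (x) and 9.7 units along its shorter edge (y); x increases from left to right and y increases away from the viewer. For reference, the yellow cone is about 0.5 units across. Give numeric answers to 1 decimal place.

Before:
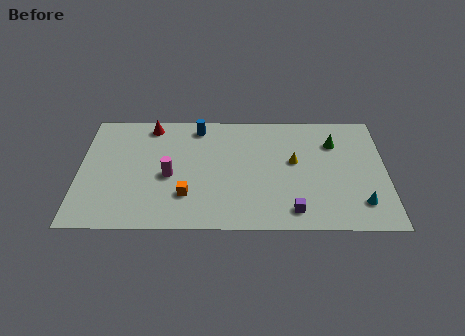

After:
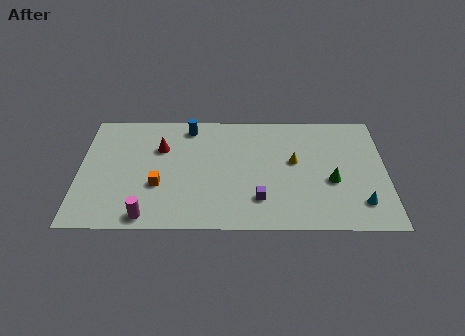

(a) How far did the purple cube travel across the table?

2.1

The purple cube moved from about (12.1, 1.5) to (10.2, 2.4), a distance of √(1.9² + 0.9²) ≈ 2.1.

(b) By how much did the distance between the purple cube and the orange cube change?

-0.3

Before: roughly 6.1 units apart; after: 5.8. That's 0.3 units closer together.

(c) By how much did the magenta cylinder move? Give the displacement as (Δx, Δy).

(-1.2, -3.3)

From the two frames, the magenta cylinder sits at roughly (5.1, 4.3) before and (3.9, 1.0) after.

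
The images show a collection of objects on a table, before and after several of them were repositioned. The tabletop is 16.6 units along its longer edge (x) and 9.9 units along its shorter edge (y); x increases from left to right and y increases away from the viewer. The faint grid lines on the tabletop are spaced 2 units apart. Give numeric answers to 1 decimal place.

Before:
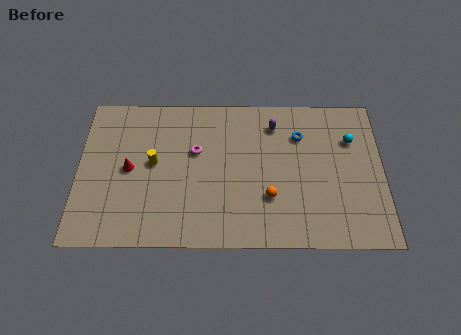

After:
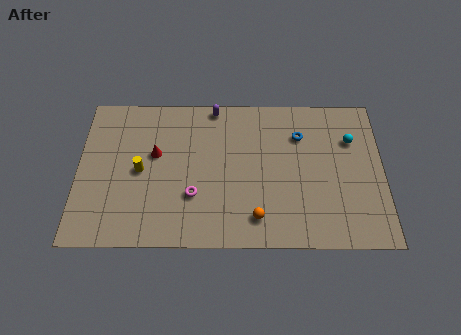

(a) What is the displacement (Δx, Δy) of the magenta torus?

(-0.1, -2.9)

The magenta torus was at about (6.4, 6.1) and moved to about (6.3, 3.2).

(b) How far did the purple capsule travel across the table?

3.5

The purple capsule was near (10.7, 7.9) before and (7.4, 9.1) after, so it travelled √(3.3² + 1.2²) ≈ 3.5 units.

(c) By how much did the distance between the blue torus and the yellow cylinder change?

+0.8

The distance was about 8.2 in the first image and 9.0 in the second, so they moved 0.8 units further apart.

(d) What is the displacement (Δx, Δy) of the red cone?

(1.4, 1.0)

The red cone started near (2.8, 4.9) and ended near (4.2, 5.9).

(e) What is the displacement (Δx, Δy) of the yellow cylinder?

(-0.7, -0.5)

From the two frames, the yellow cylinder sits at roughly (4.1, 5.3) before and (3.4, 4.8) after.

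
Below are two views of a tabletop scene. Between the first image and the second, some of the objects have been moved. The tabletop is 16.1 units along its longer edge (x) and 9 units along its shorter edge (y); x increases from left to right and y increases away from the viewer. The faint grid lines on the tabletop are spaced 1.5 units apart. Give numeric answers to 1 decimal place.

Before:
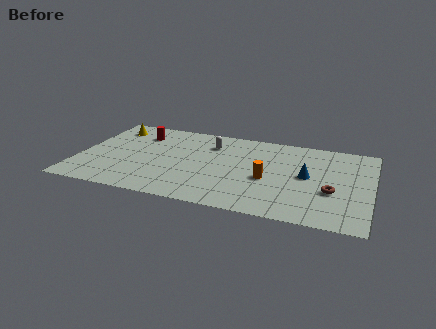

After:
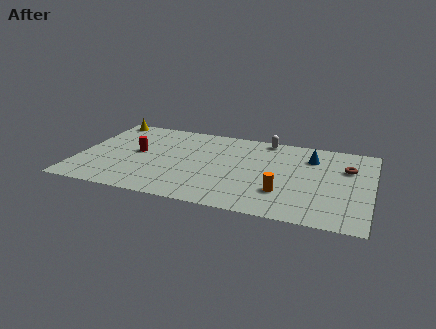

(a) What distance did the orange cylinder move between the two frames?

1.5

The orange cylinder was near (10.5, 3.8) before and (11.4, 2.6) after, so it travelled √(0.9² + 1.2²) ≈ 1.5 units.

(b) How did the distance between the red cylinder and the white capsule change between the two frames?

+3.7

Before: roughly 4.0 units apart; after: 7.7. That's 3.7 units further apart.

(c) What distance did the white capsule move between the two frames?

3.3

From (7.1, 6.8) to (10.1, 8.2), the white capsule covered √(3.0² + 1.4²) ≈ 3.3 units.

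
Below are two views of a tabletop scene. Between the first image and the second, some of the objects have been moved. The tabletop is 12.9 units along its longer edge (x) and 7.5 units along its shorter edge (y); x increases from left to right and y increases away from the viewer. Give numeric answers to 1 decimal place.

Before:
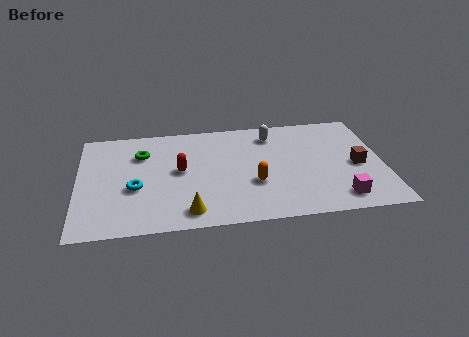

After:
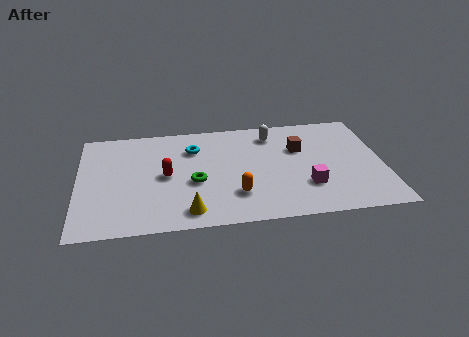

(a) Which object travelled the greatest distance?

the cyan torus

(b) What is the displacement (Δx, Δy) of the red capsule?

(-0.6, -0.3)

From the two frames, the red capsule sits at roughly (4.3, 4.0) before and (3.7, 3.7) after.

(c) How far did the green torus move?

3.2

From (2.7, 5.4) to (4.9, 3.1), the green torus covered √(2.2² + 2.3²) ≈ 3.2 units.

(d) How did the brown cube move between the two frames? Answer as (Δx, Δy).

(-2.4, 1.5)

The brown cube was at about (11.8, 3.4) and moved to about (9.4, 4.9).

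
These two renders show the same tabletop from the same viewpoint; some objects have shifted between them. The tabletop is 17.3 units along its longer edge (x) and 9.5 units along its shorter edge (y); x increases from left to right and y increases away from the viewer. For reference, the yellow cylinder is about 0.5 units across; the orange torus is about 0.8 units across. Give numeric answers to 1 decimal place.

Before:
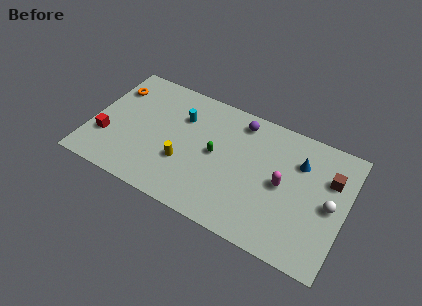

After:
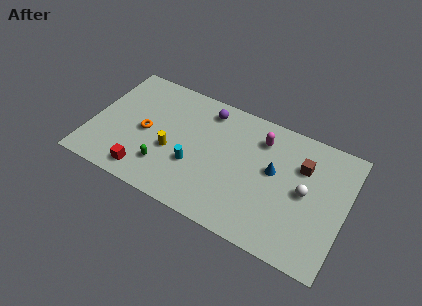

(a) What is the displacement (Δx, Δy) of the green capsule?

(-3.2, -2.5)

The green capsule was at about (8.5, 4.9) and moved to about (5.3, 2.4).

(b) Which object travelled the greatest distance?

the green capsule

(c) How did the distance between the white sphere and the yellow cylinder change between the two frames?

-0.8

They were about 9.9 units apart before and 9.1 after — 0.8 units closer together.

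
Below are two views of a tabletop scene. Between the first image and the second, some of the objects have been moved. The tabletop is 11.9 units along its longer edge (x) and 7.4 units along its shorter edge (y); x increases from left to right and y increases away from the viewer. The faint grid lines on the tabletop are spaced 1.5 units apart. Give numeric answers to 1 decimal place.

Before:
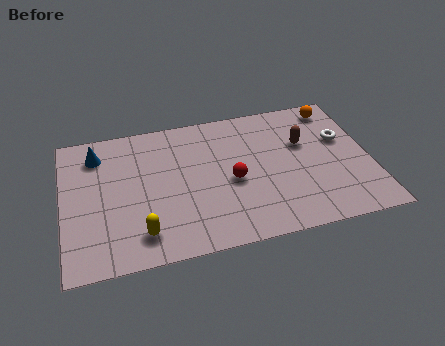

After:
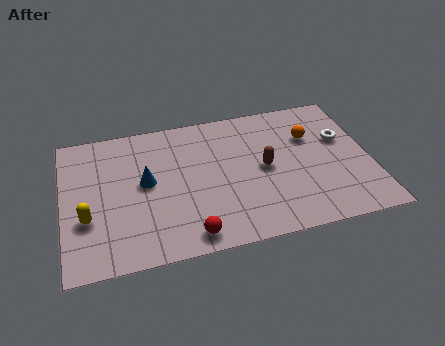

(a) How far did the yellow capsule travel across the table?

2.3

The yellow capsule was near (2.9, 1.4) before and (0.9, 2.6) after, so it travelled √(2.0² + 1.2²) ≈ 2.3 units.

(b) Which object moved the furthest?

the red sphere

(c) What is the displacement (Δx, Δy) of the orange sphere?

(-1.1, -1.4)

From the two frames, the orange sphere sits at roughly (10.8, 6.4) before and (9.7, 5.0) after.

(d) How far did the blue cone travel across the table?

2.6

From (1.4, 5.9) to (3.2, 4.0), the blue cone covered √(1.8² + 1.9²) ≈ 2.6 units.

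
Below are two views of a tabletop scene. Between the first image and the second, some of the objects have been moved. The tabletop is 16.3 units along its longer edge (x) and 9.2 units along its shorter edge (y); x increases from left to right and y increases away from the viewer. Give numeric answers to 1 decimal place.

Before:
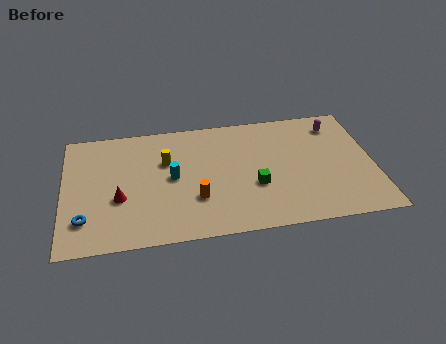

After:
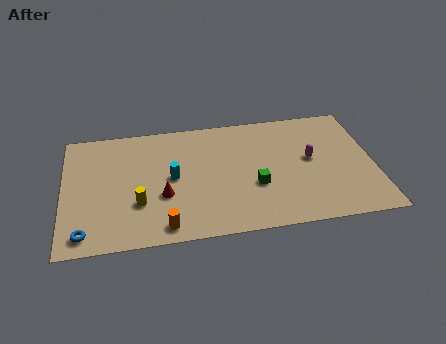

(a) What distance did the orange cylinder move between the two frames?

2.5

The orange cylinder moved from about (6.9, 2.9) to (5.2, 1.1), a distance of √(1.7² + 1.8²) ≈ 2.5.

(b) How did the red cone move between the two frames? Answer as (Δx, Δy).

(2.3, -0.1)

The red cone was at about (2.9, 3.5) and moved to about (5.2, 3.4).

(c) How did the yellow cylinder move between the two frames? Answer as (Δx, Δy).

(-1.5, -3.0)

The yellow cylinder was at about (5.4, 6.0) and moved to about (3.9, 3.0).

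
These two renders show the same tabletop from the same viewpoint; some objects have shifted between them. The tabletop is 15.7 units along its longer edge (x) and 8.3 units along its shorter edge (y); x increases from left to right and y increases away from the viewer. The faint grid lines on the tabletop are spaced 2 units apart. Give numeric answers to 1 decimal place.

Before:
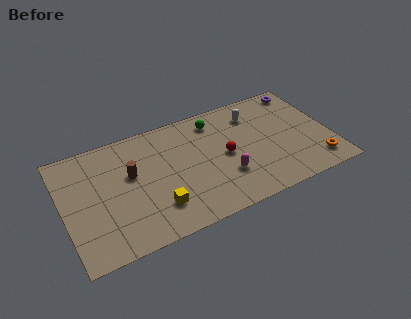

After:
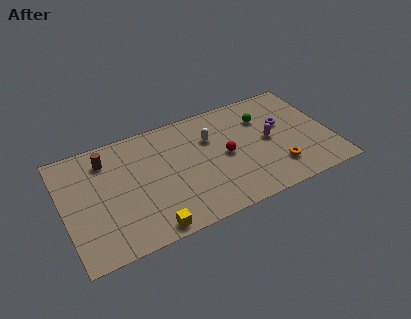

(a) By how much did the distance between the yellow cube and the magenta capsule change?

+4.1

They were about 4.1 units apart before and 8.2 after — 4.1 units further apart.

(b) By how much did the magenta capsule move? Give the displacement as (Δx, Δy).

(2.8, 1.6)

From the two frames, the magenta capsule sits at roughly (9.3, 2.6) before and (12.1, 4.2) after.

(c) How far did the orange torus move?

2.4

The orange torus was near (14.6, 1.5) before and (12.3, 2.0) after, so it travelled √(2.3² + 0.5²) ≈ 2.4 units.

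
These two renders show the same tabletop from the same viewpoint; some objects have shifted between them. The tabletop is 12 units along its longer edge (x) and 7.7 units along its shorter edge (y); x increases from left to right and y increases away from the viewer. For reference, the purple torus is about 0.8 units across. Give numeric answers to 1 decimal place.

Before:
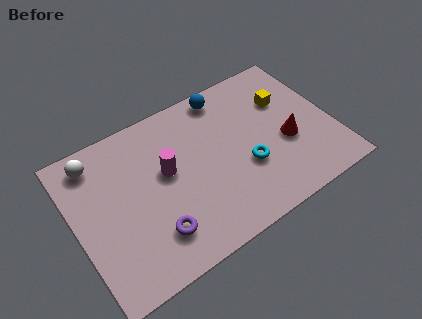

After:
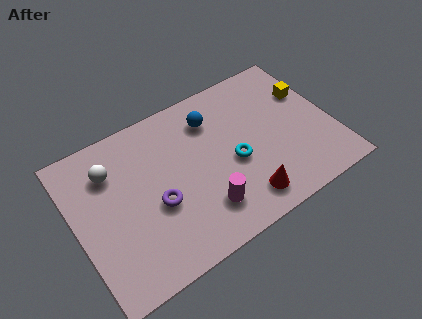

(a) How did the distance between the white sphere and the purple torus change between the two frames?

-2.0

They were about 5.1 units apart before and 3.1 after — 2.0 units closer together.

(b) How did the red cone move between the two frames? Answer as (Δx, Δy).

(-2.4, -1.8)

The red cone was at about (9.8, 3.1) and moved to about (7.4, 1.3).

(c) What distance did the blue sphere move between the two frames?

1.2

The blue sphere was near (7.5, 6.8) before and (6.7, 5.9) after, so it travelled √(0.8² + 0.9²) ≈ 1.2 units.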